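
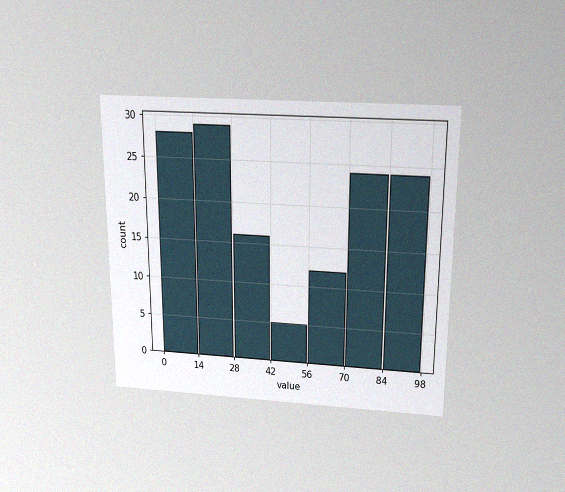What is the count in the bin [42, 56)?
5

The chart is viewed slightly from above, with some photo noise. The [42, 56) bin has height 5.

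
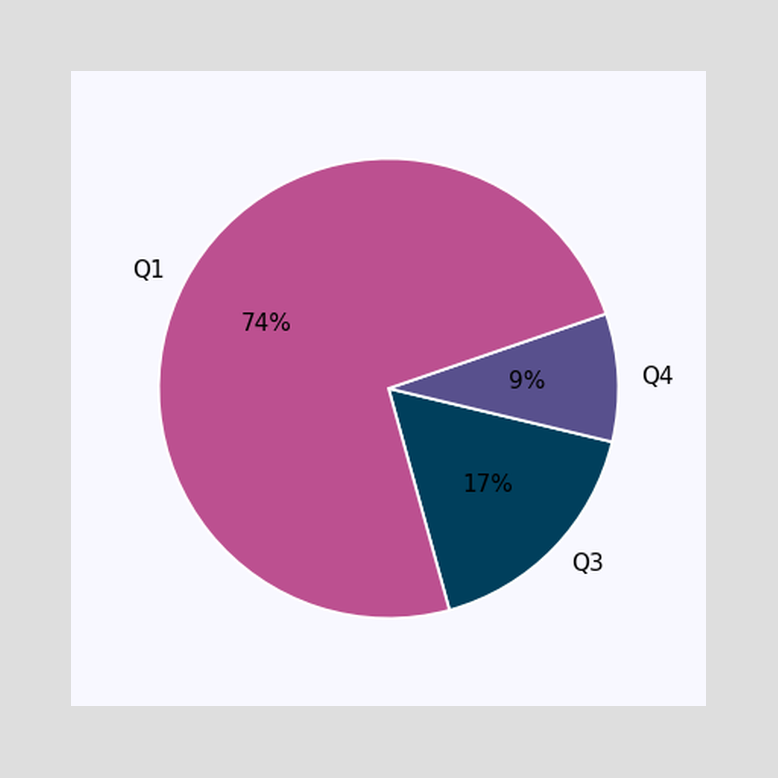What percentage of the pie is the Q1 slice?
The Q1 slice takes up 74% of the pie.

74%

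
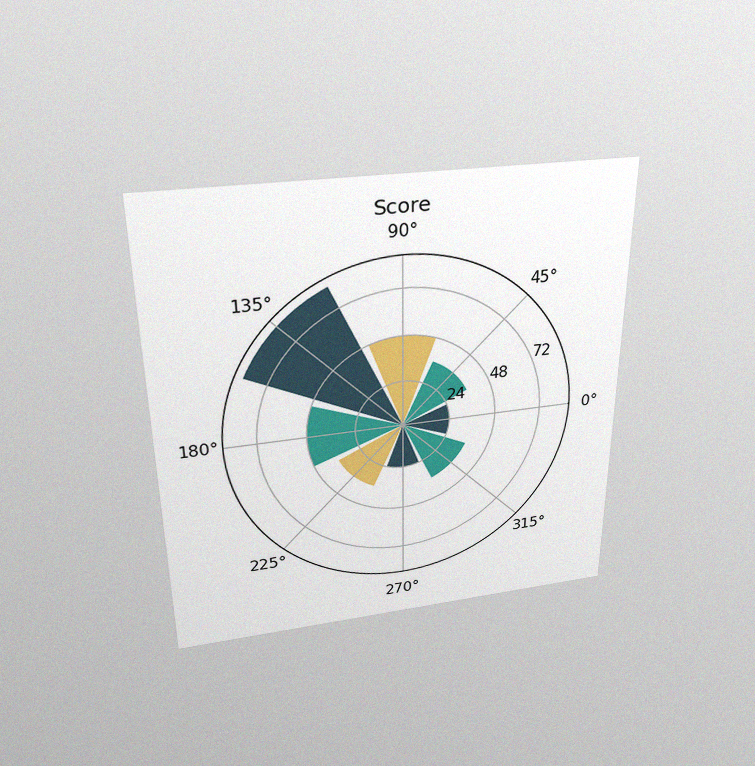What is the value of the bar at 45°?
The chart is viewed slightly from above, with some photo noise. The bar at 45° reaches 36 on the radial axis.

36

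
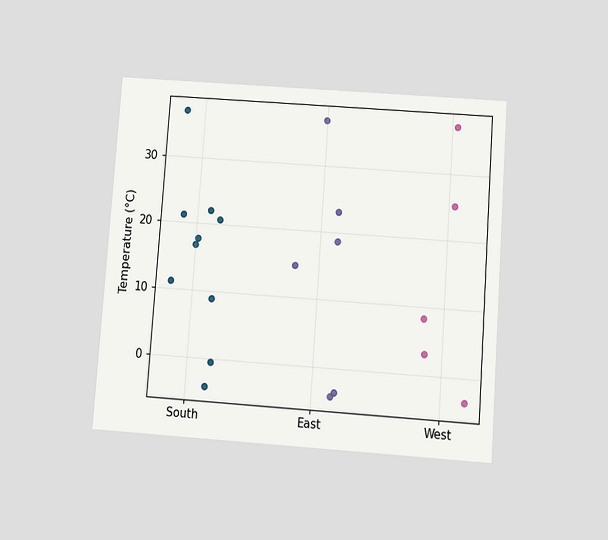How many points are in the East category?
The chart is tilted about 4° clockwise and viewed slightly from below. Counting the markers in the East column gives 6.

6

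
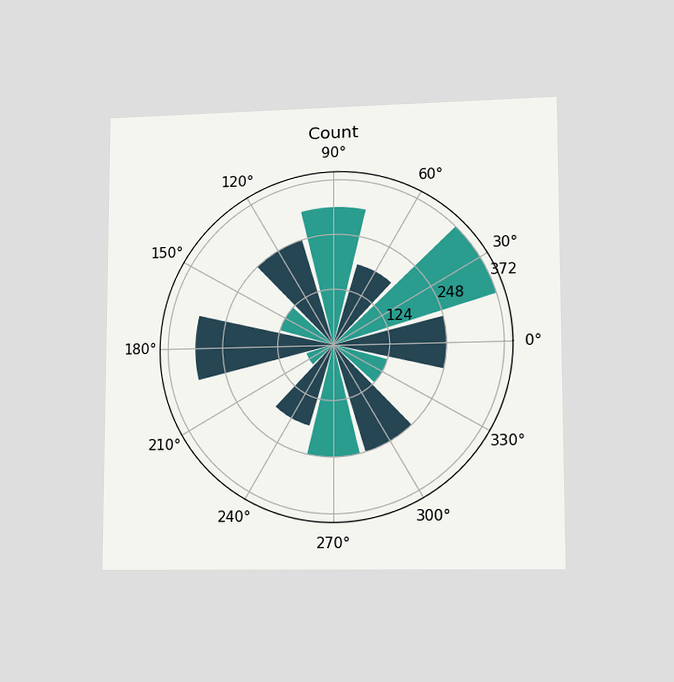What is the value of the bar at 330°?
The chart is viewed slightly from the right. The bar at 330° reaches 124 on the radial axis.

124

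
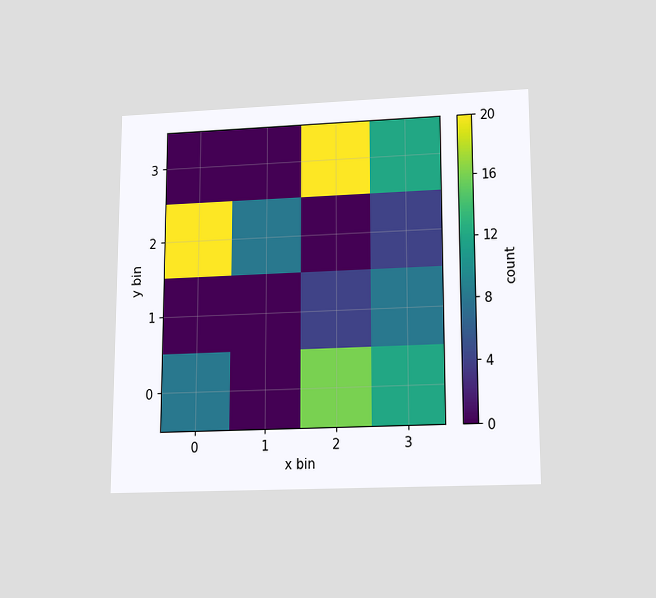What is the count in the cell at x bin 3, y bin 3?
12

The chart is viewed slightly from below. Matching the cell (3, 3) against the colorbar gives 12.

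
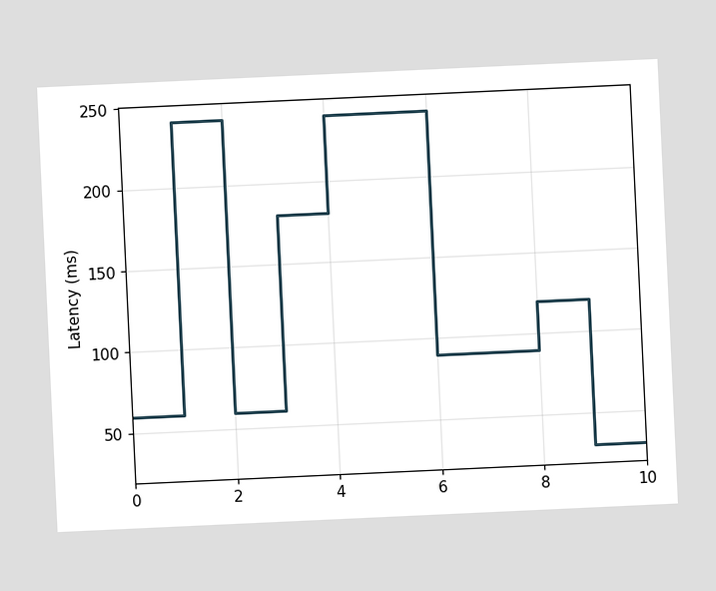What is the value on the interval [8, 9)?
120ms

The chart is tilted about 3° counter-clockwise. On [8, 9) the step sits at 120ms.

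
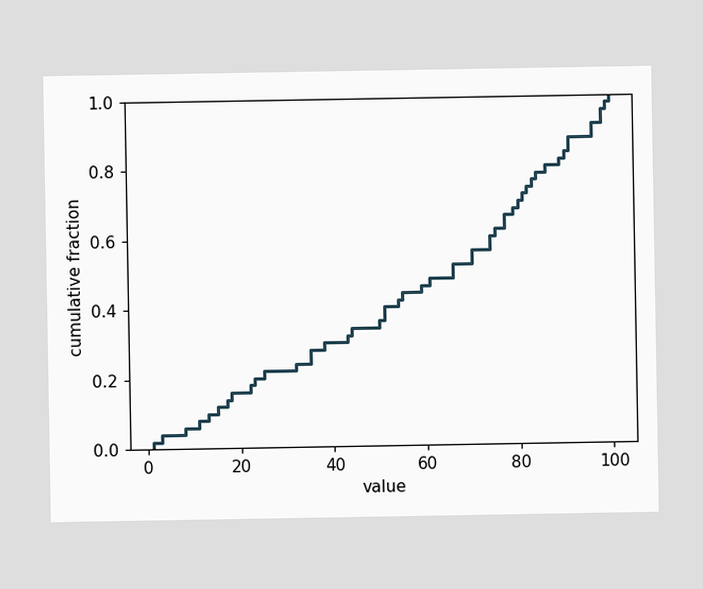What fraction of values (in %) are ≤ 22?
18%

At x=22 the ECDF step is at 18%.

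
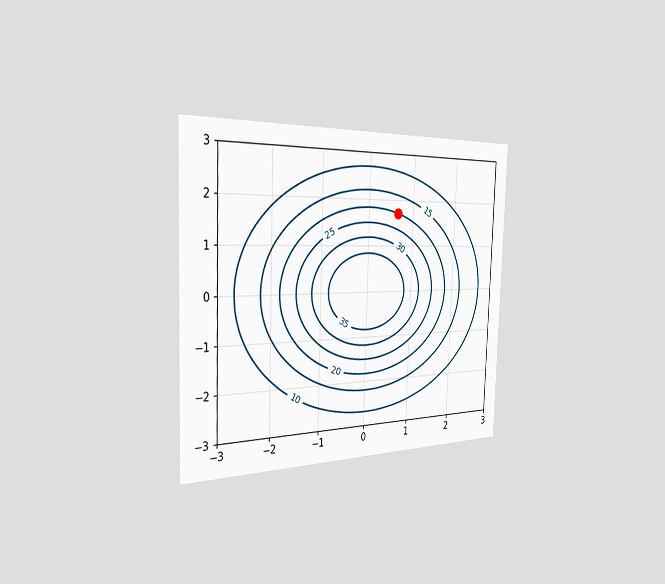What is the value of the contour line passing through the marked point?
The chart is tilted about 2° clockwise and viewed slightly from the left. The marked point sits on the contour labelled 20.

20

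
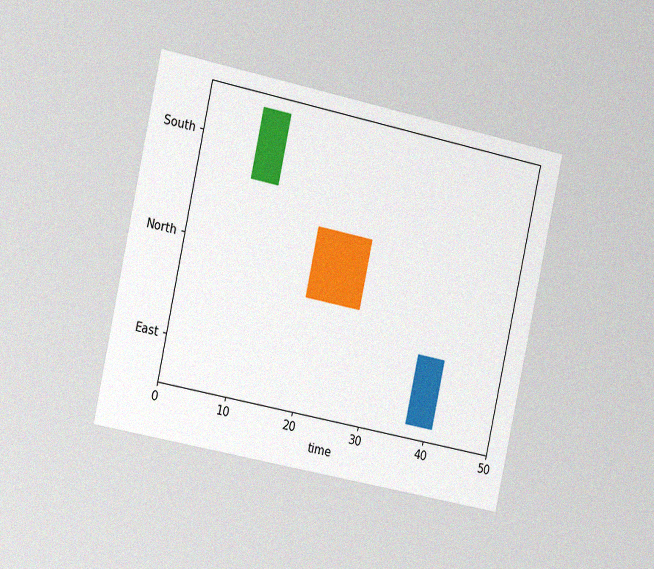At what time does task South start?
8

The chart is tilted about 12° clockwise and viewed slightly from the left, with some photo noise. The South bar begins at t=8.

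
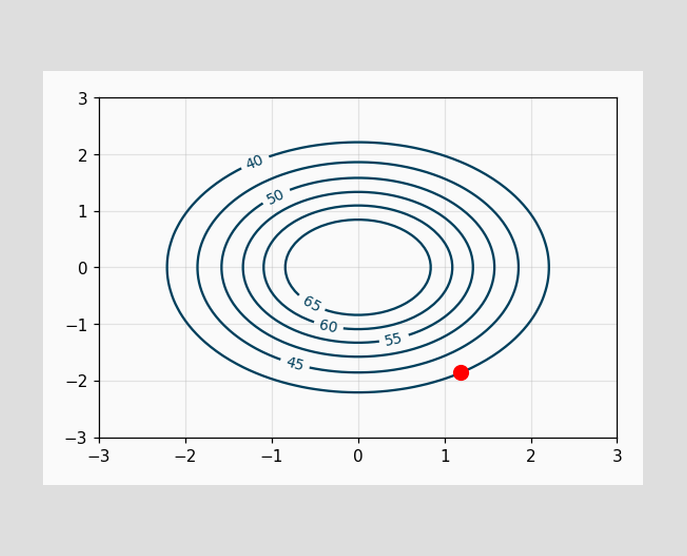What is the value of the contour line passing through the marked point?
The marked point sits on the contour labelled 40.

40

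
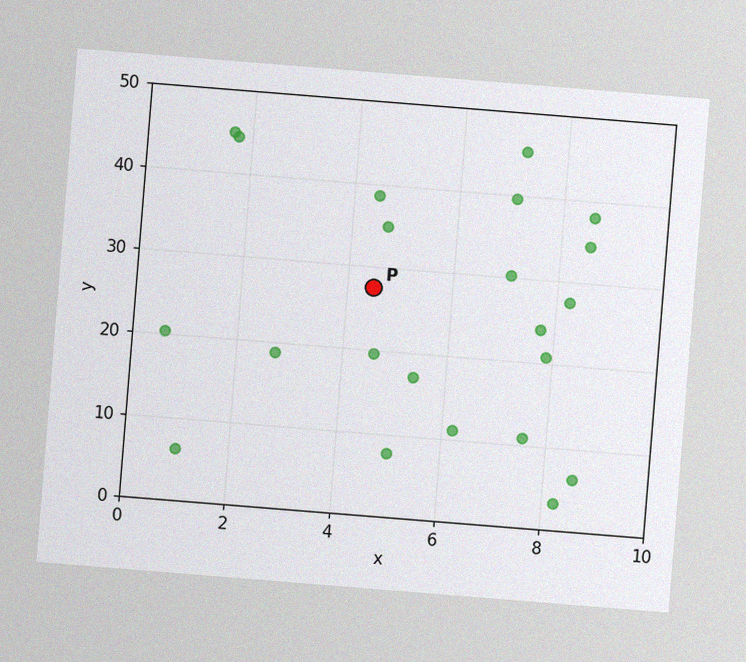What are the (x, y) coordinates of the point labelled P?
(4.5, 27.5)

The chart is tilted about 5° clockwise, with some photo noise. Following the gridlines from P to each axis, P sits at (4.5, 27.5).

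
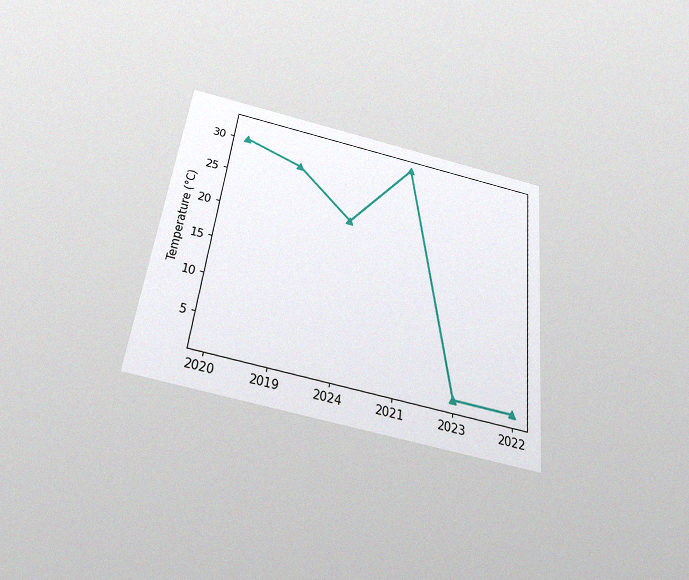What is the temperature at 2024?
22°C

The chart is tilted about 7° clockwise and viewed slightly from below, with some photo noise. At 2024, the line is at 22°C.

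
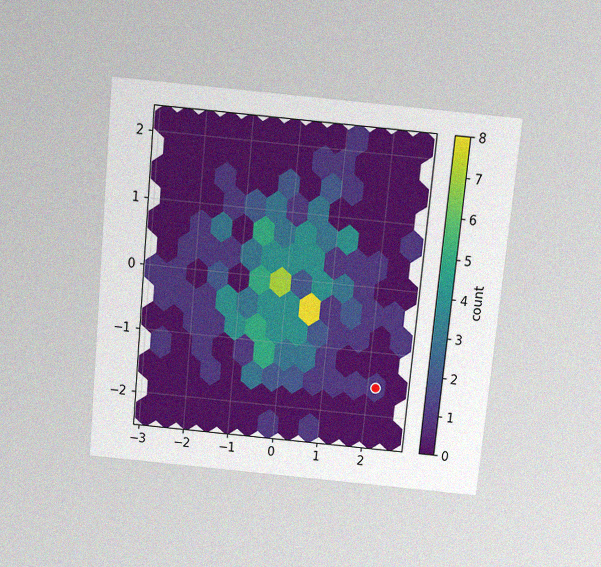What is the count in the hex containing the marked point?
1

The chart is tilted about 5° clockwise and viewed slightly from above, with some photo noise. The marked hex reads 1 on the colorbar.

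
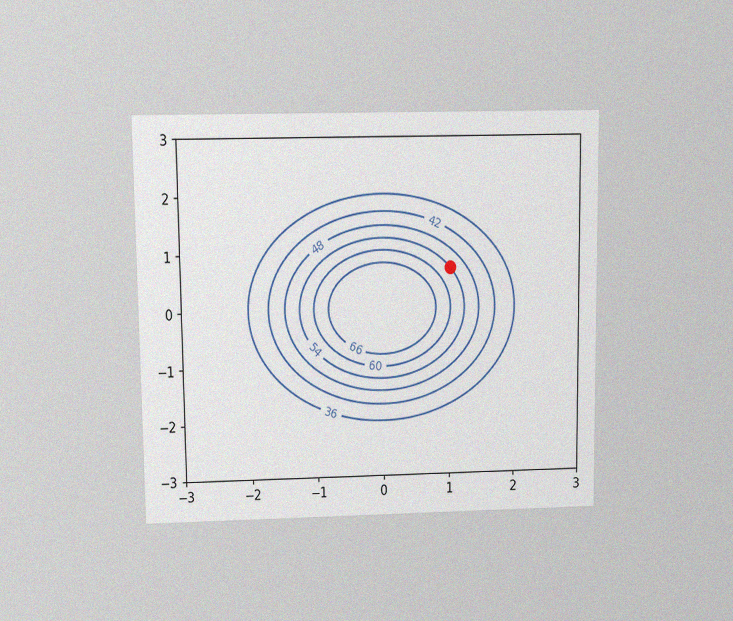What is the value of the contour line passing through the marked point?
The chart is viewed at a slight angle, with some photo noise. The marked point sits on the contour labelled 54.

54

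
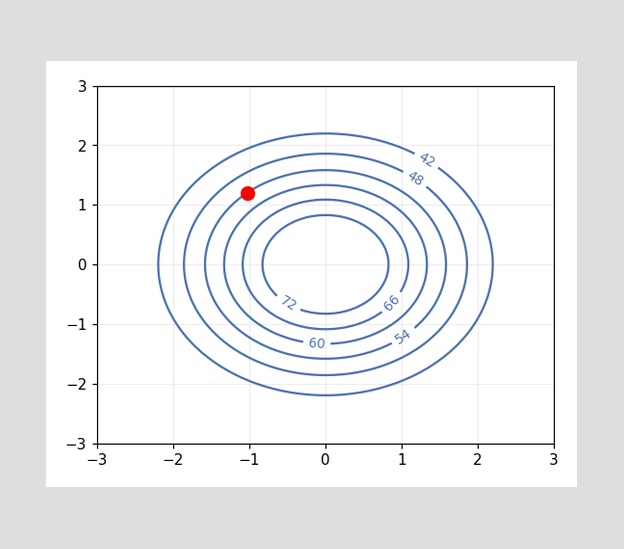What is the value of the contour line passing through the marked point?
The marked point sits on the contour labelled 54.

54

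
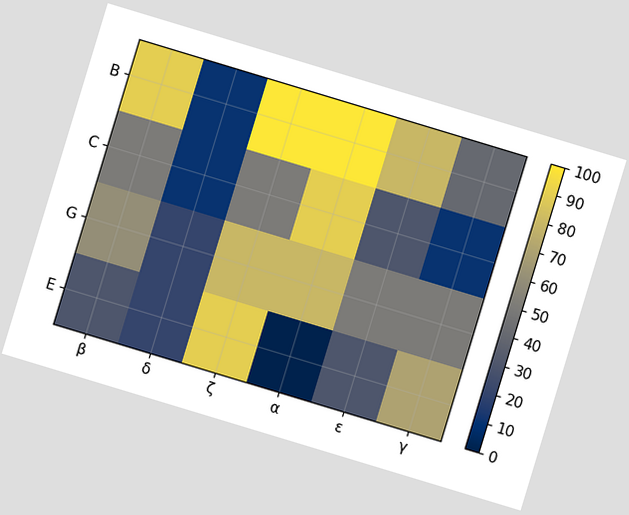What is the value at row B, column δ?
The chart is tilted about 17° clockwise. Matching cell (B, δ) against the colorbar gives 10.

10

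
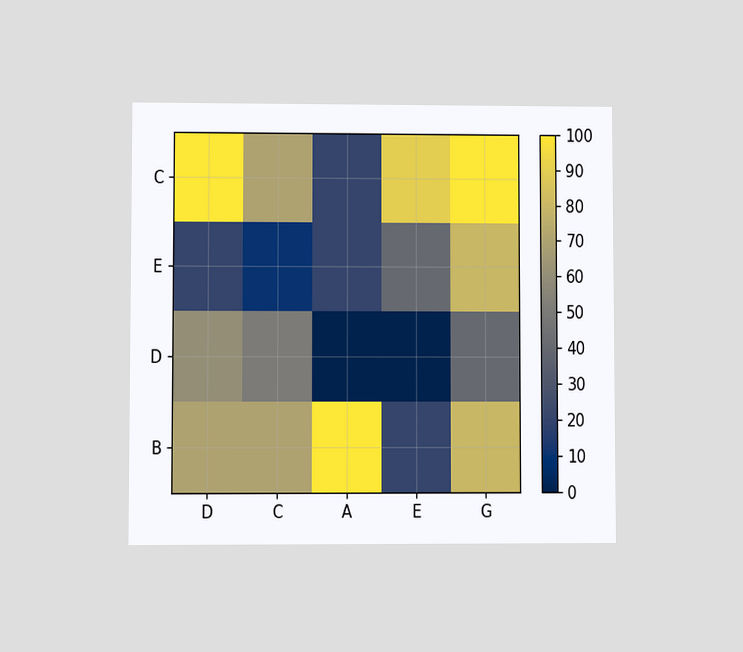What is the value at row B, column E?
20

The chart is viewed at a slight angle. Matching cell (B, E) against the colorbar gives 20.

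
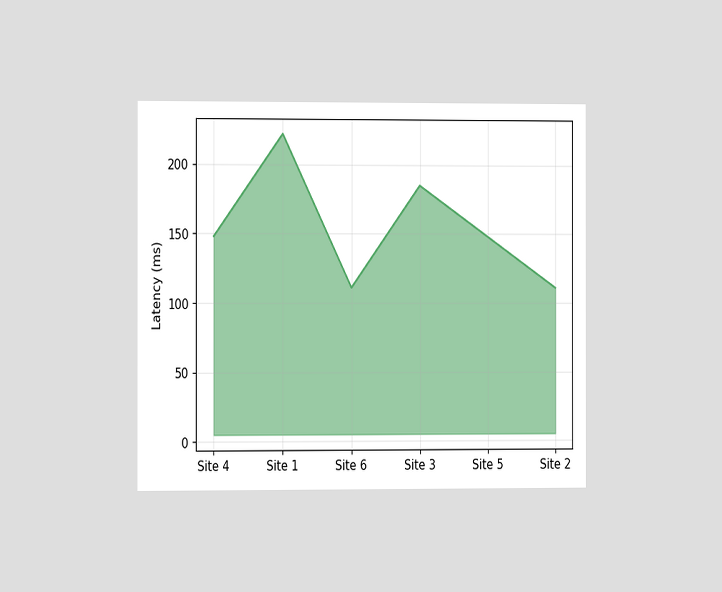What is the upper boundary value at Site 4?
148ms

The chart is viewed at a slight angle. At Site 4 the upper boundary is at 148ms.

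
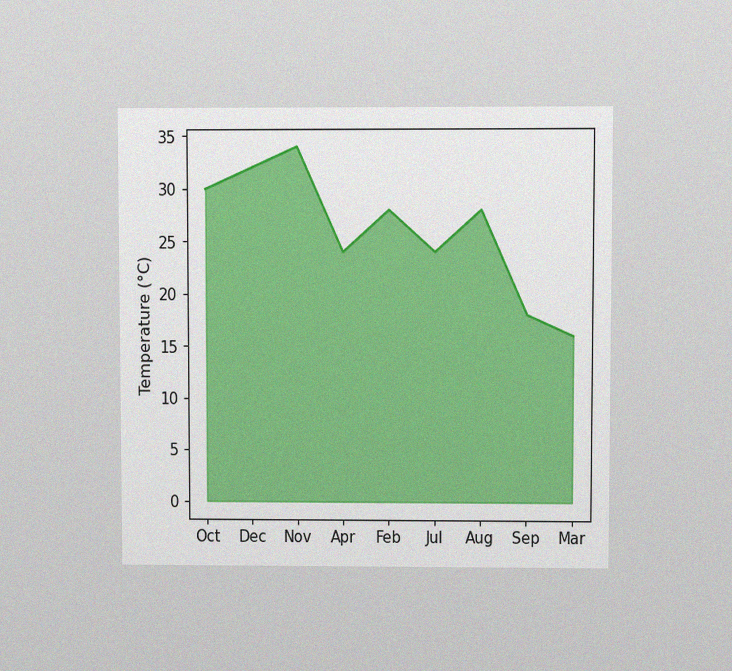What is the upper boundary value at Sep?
The chart is viewed at a slight angle, with some photo noise. At Sep the upper boundary is at 18°C.

18°C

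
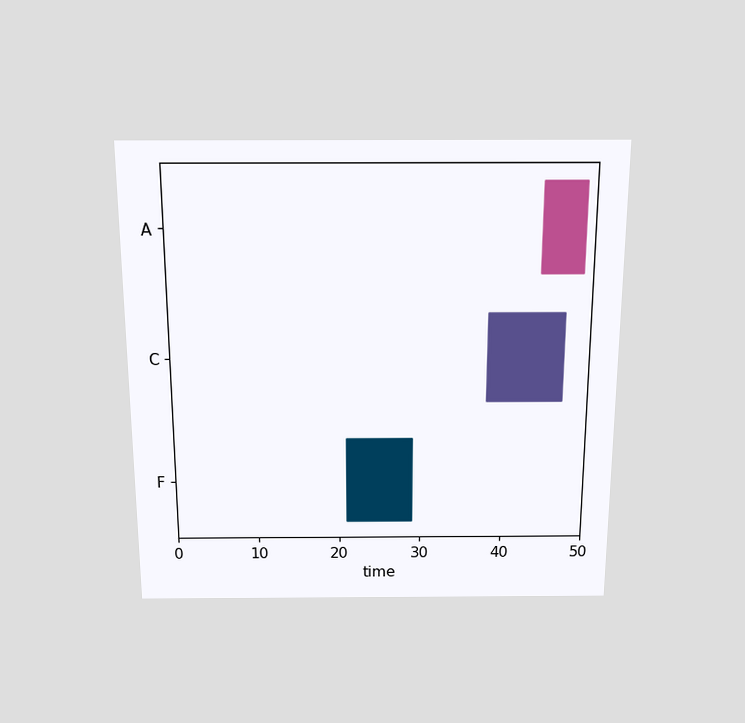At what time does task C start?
38

The chart is viewed slightly from above. The C bar begins at t=38.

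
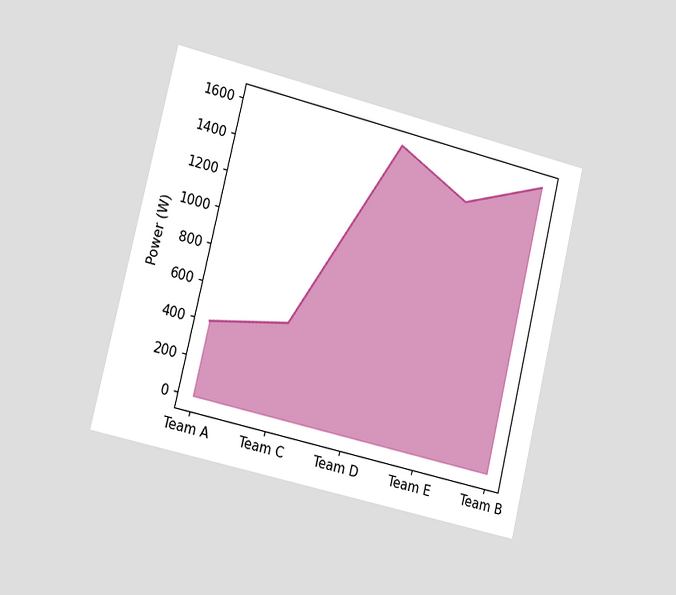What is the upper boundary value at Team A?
The chart is tilted about 13° clockwise and viewed slightly from the left. At Team A the upper boundary is at 400W.

400W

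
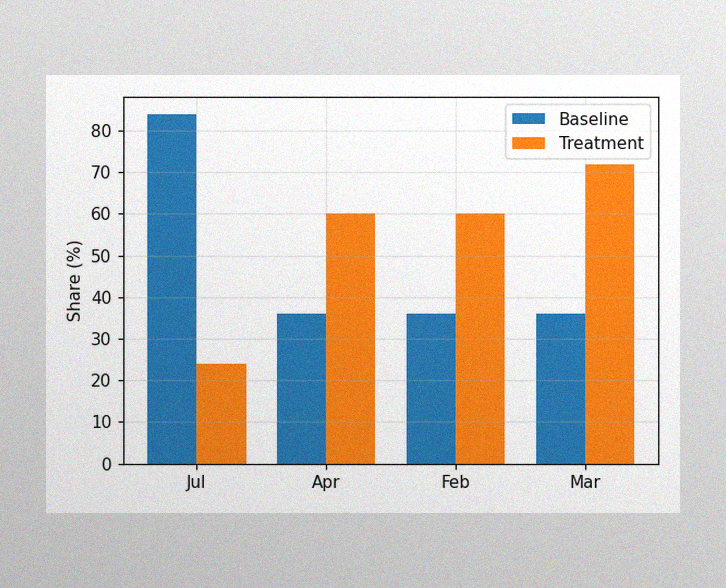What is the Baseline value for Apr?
The image has some photo noise and uneven lighting. The Baseline bar at Apr reaches 36% on the y-axis.

36%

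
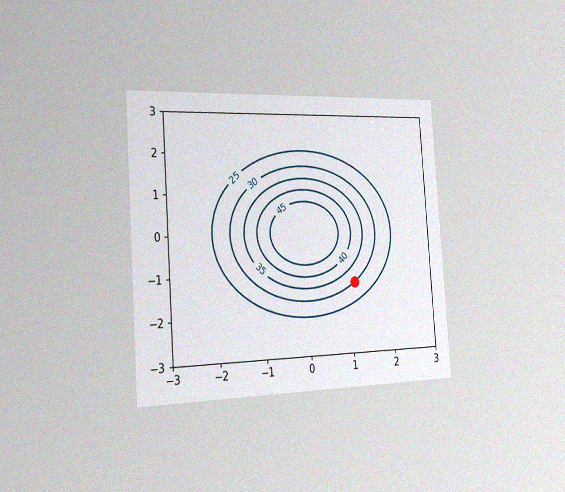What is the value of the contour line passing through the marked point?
30

The chart is tilted about 4° counter-clockwise and viewed slightly from the left, with some photo noise. The marked point sits on the contour labelled 30.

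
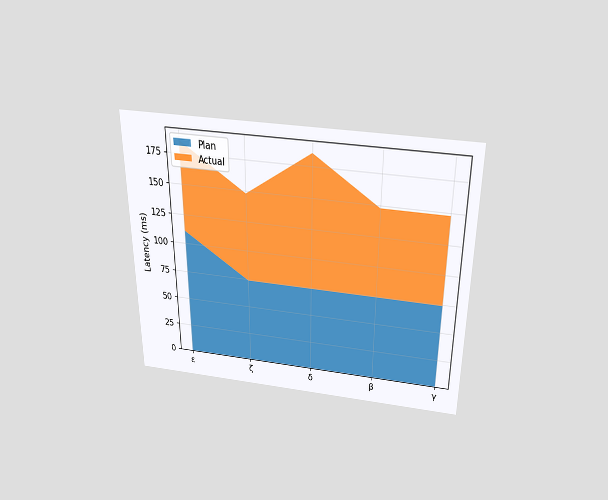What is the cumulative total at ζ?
148ms

The chart is viewed slightly from above. The stacked total at ζ reaches 148ms.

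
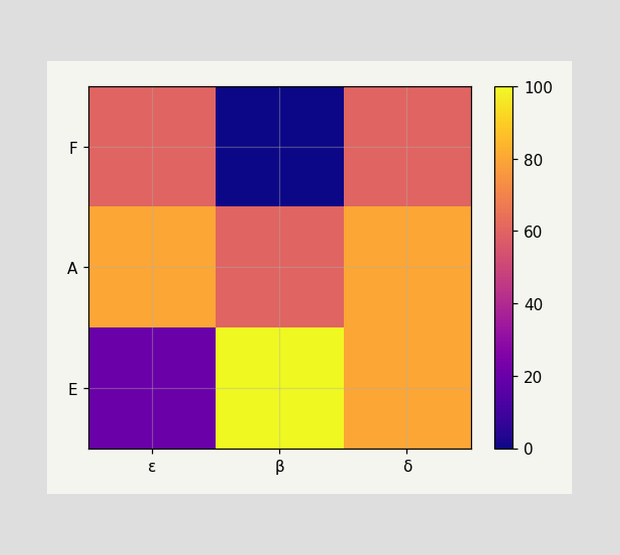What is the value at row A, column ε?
80

Matching cell (A, ε) against the colorbar gives 80.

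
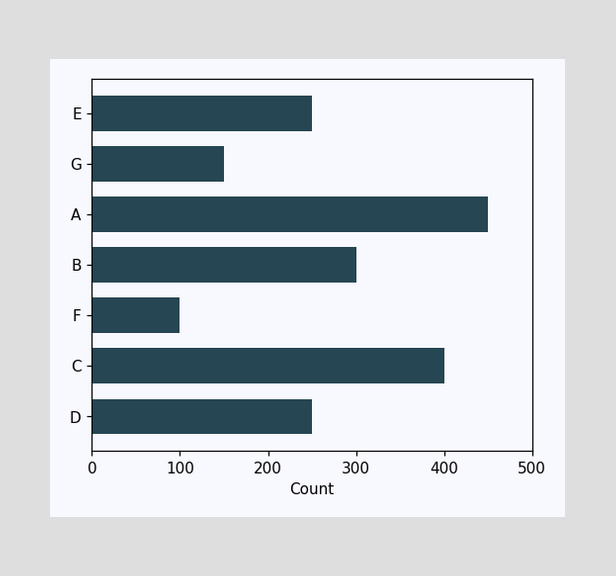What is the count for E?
250

Reading along the chart's x-axis, the E bar reaches 250.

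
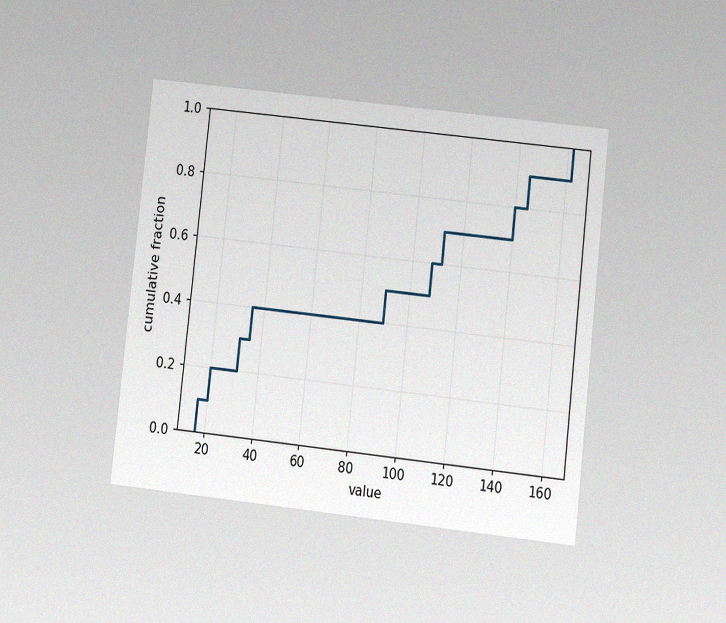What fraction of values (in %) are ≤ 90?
50%

The chart is tilted about 6° clockwise and viewed at a slight angle, with some photo noise. At x=90 the ECDF step is at 50%.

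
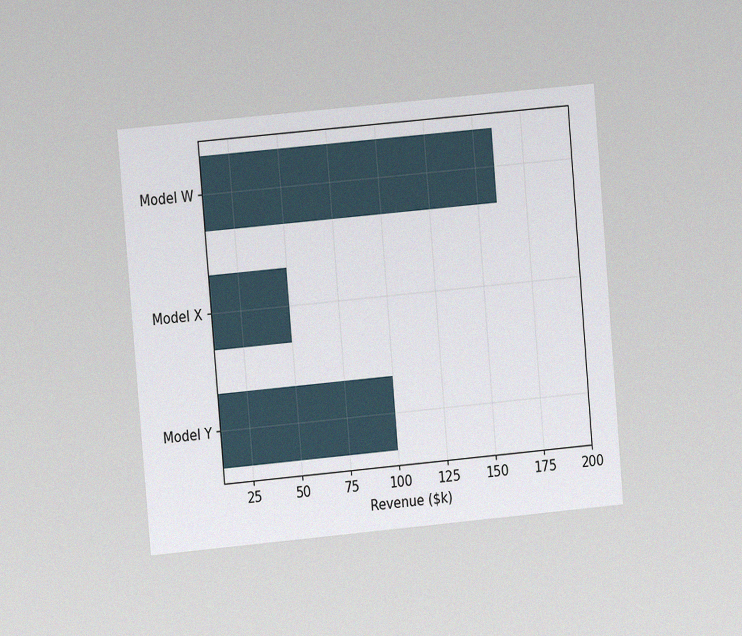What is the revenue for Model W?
$160k

The chart is tilted about 5° counter-clockwise and viewed at a slight angle, with some photo noise. Reading along the chart's x-axis, the Model W bar reaches $160k.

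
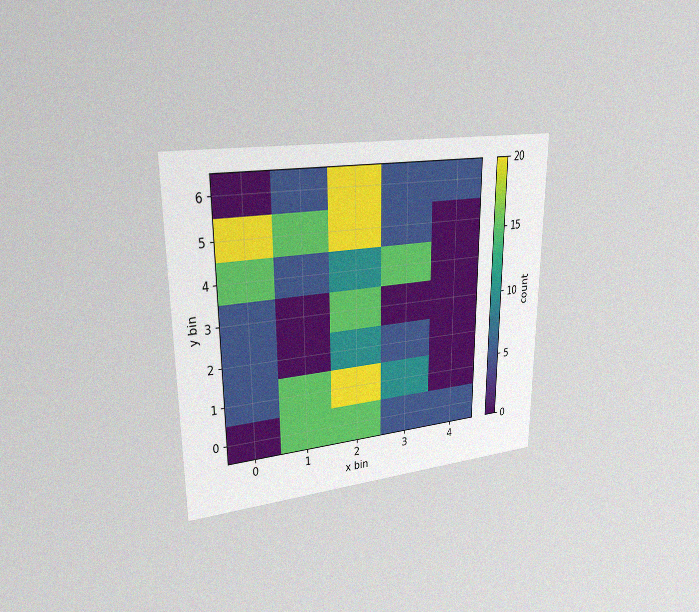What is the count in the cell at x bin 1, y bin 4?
The chart is viewed slightly from the left, with some photo noise. Matching the cell (1, 4) against the colorbar gives 5.

5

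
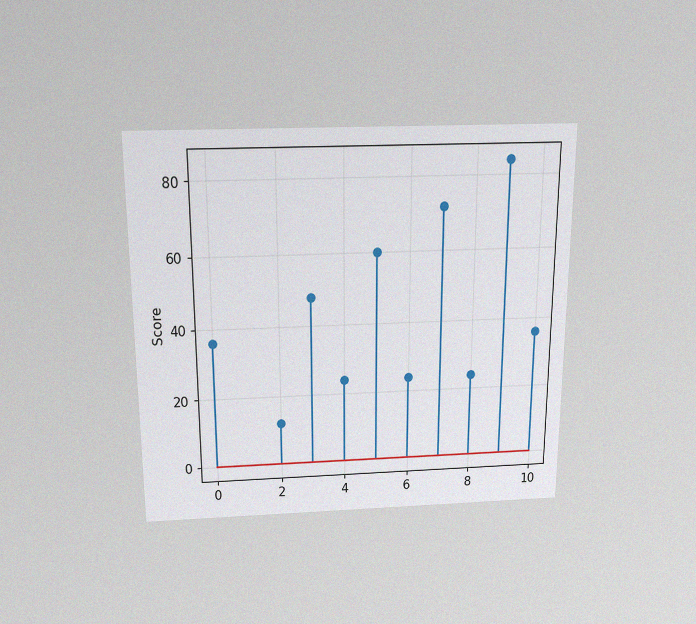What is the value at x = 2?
12

The chart is viewed slightly from above, with some photo noise. The stem at x=2 reaches 12.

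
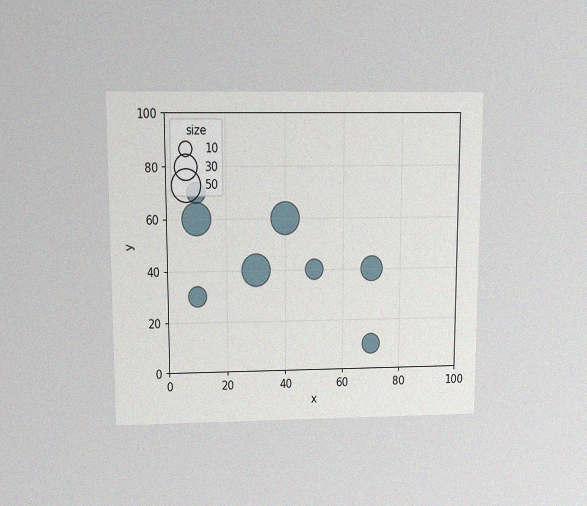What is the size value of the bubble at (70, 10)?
The chart is viewed slightly from above, with some photo noise. Matching the bubble at (70, 10) against the size legend gives 20.

20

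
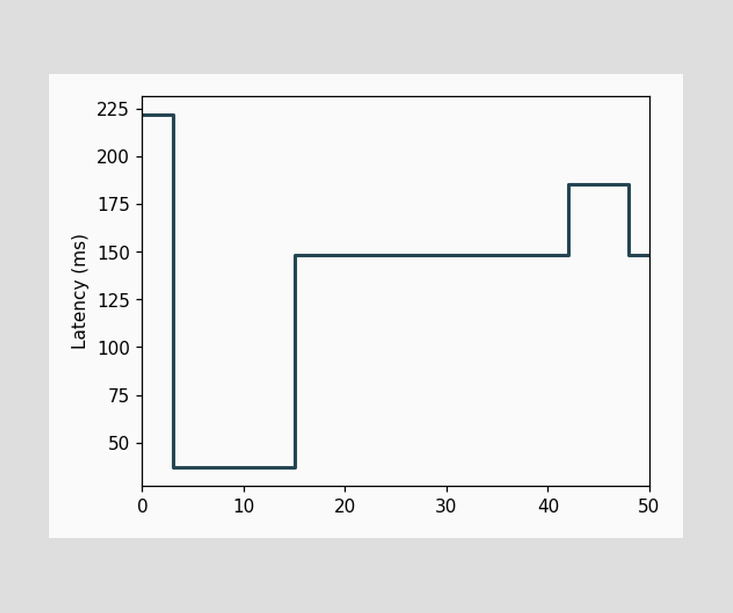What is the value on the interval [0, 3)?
222ms

On [0, 3) the step sits at 222ms.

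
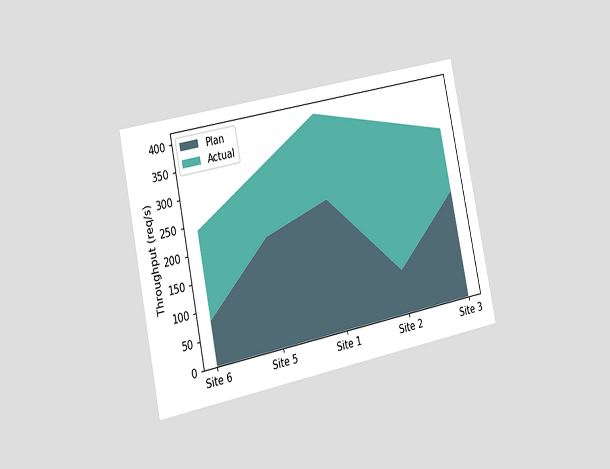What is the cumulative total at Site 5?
The chart is tilted about 12° counter-clockwise and viewed slightly from the left. The stacked total at Site 5 reaches 320req/s.

320req/s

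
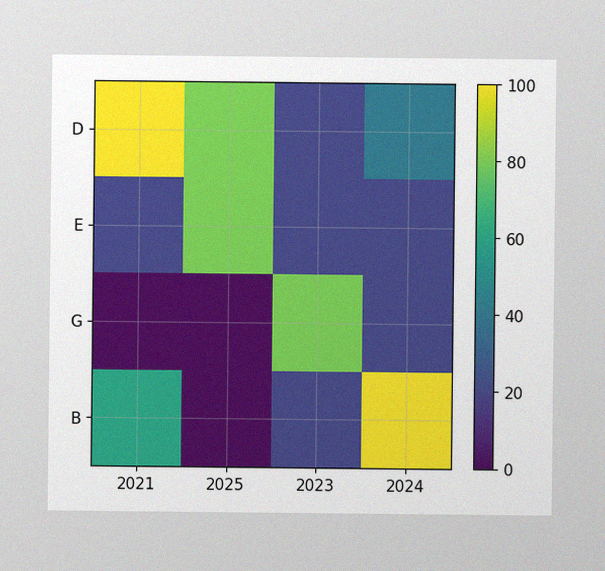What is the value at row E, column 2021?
The image has some photo noise and uneven lighting. Matching cell (E, 2021) against the colorbar gives 20.

20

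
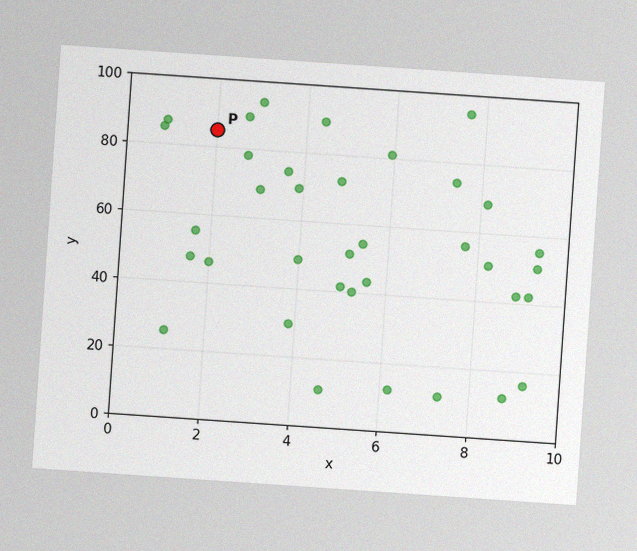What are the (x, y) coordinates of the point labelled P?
(2, 85)

The chart is tilted about 4° clockwise, with some photo noise. Following the gridlines from P to each axis, P sits at (2, 85).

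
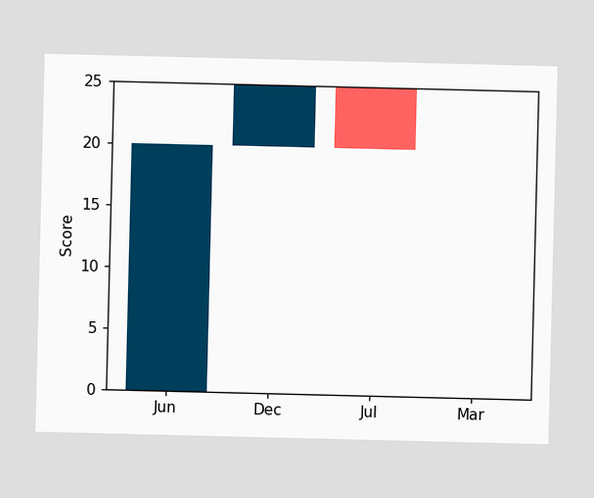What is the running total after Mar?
After Mar the running total reaches 20.

20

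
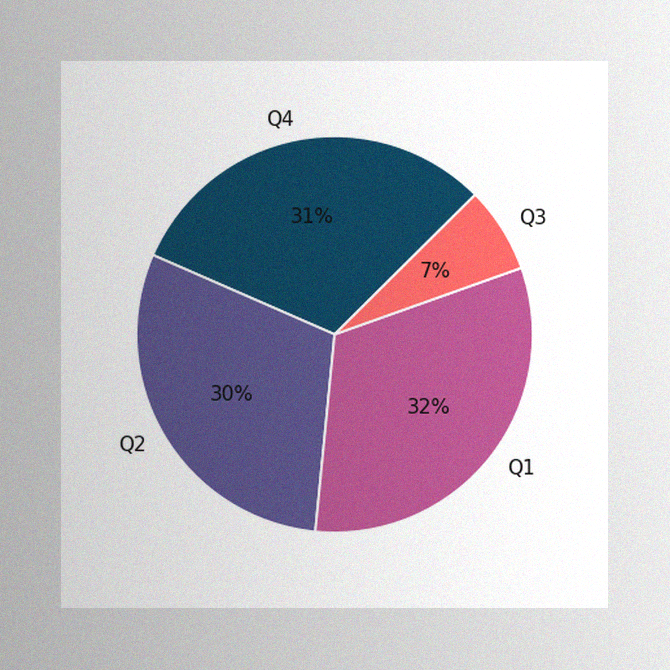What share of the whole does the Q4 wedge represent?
31%

The image has some photo noise and uneven lighting. The Q4 slice takes up 31% of the pie.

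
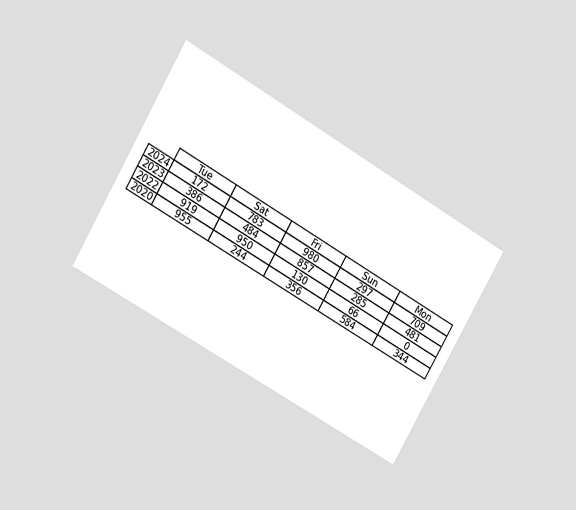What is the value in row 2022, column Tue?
919

The chart is tilted about 30° clockwise and viewed at a slight angle. The (2022, Tue) cell reads 919.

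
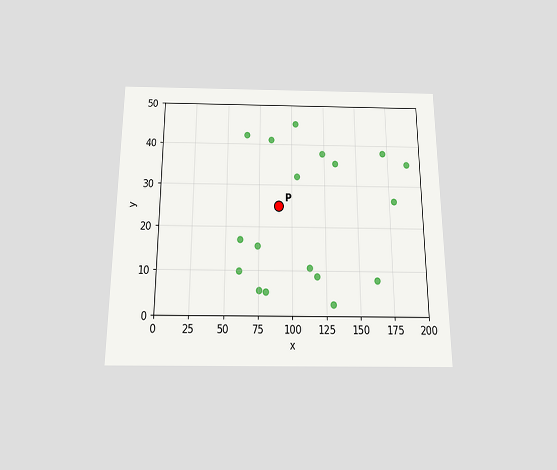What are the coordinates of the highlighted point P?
(90, 25)

The chart is viewed slightly from below. Following the gridlines from P to each axis, P sits at (90, 25).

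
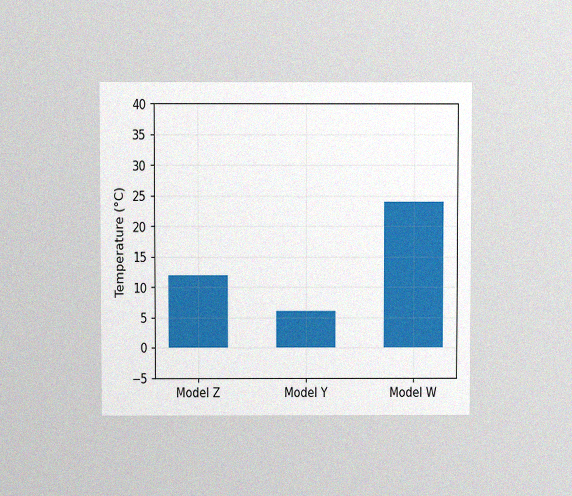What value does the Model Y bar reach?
6°C

The chart is viewed slightly from above, with some photo noise. Reading along the chart's y-axis, the Model Y bar reaches 6°C.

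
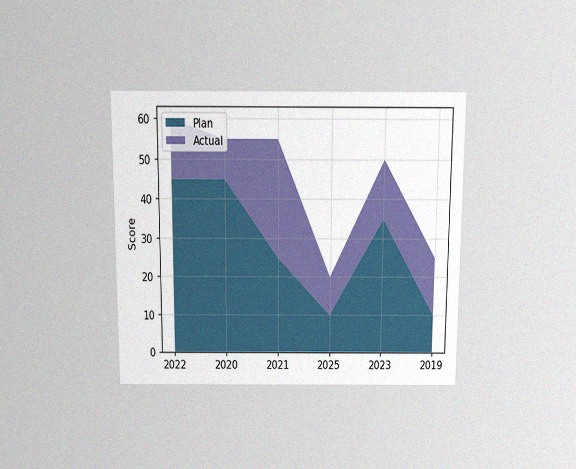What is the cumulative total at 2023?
50

The chart is viewed slightly from above, with some photo noise. The stacked total at 2023 reaches 50.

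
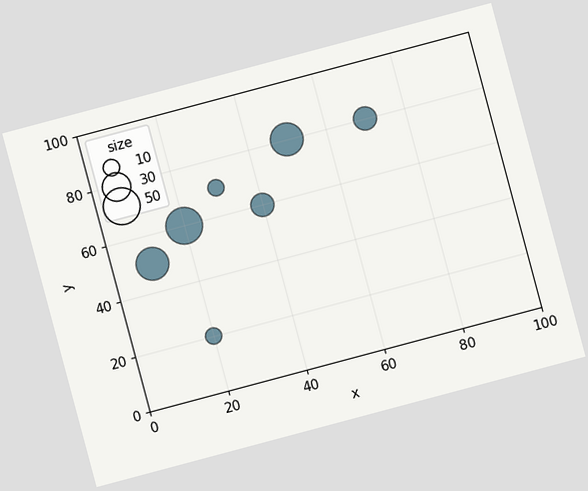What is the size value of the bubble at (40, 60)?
20

The chart is tilted about 15° counter-clockwise. Matching the bubble at (40, 60) against the size legend gives 20.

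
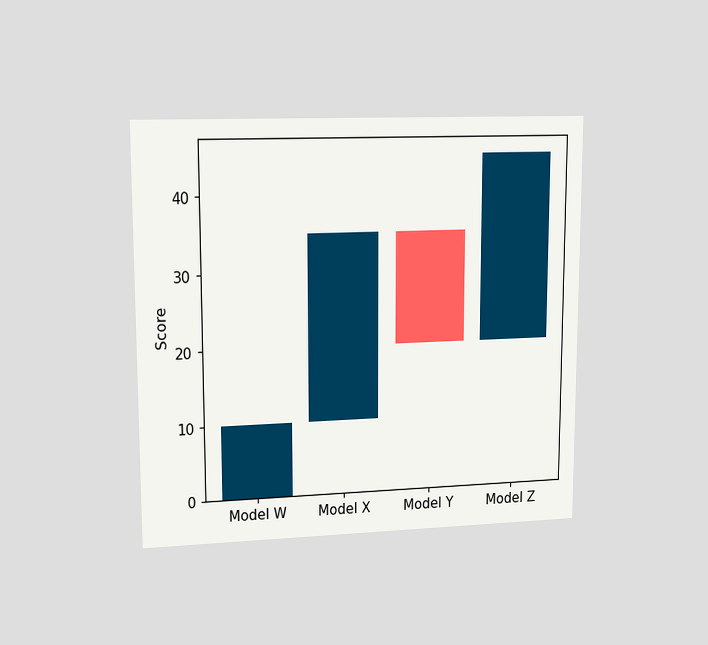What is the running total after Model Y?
The chart is viewed at a slight angle. After Model Y the running total reaches 20.

20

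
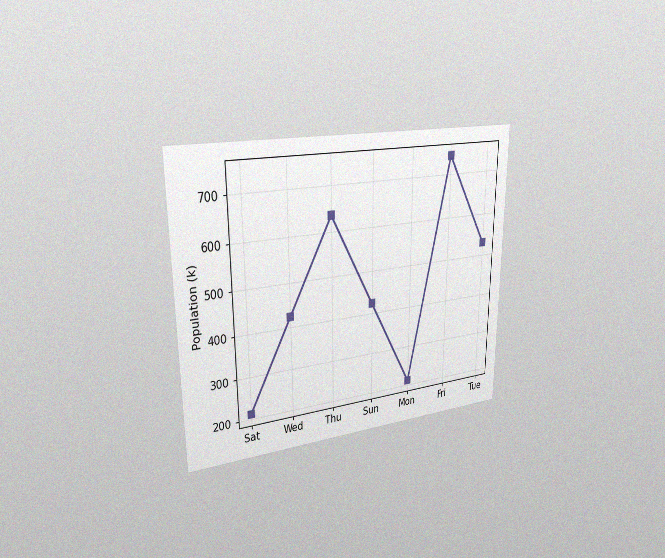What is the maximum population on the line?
742k

The chart is viewed slightly from the left, with some photo noise. The highest point is at Fri, and reading across to the y-axis gives 742k.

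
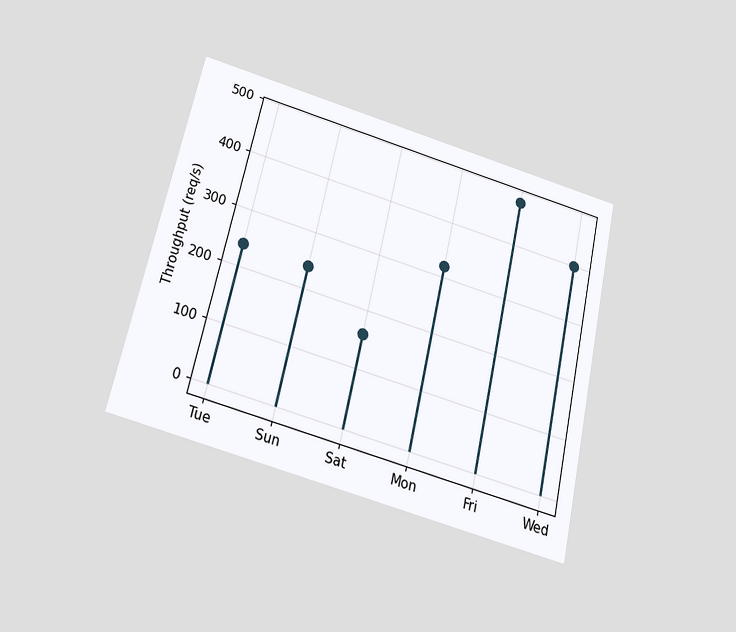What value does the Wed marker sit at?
400req/s

The chart is tilted about 13° clockwise and viewed slightly from below. The Wed marker sits at 400req/s.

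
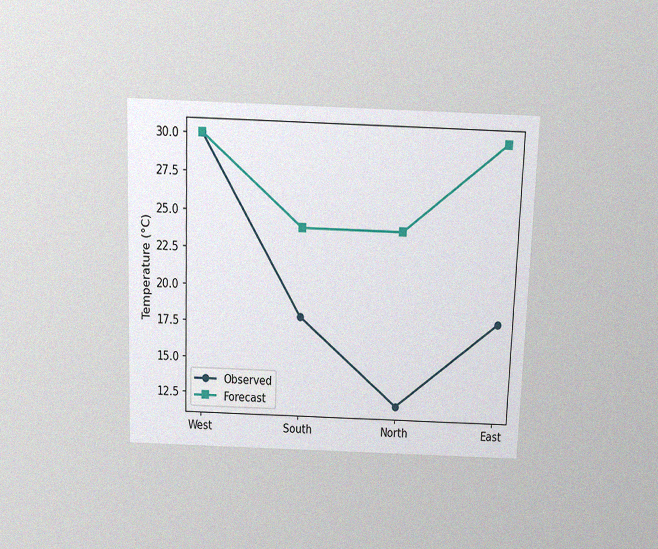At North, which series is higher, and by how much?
Forecast, by 12°C

The chart is tilted about 2° clockwise and viewed slightly from above, with some photo noise. At North, Forecast sits above the other line by 12°C.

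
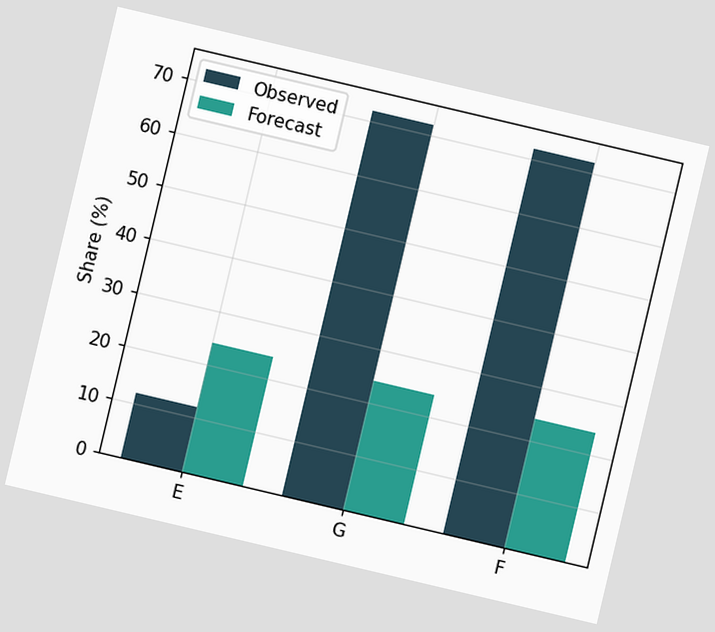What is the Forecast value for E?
24%

The chart is tilted about 13° clockwise. The Forecast bar at E reaches 24% on the y-axis.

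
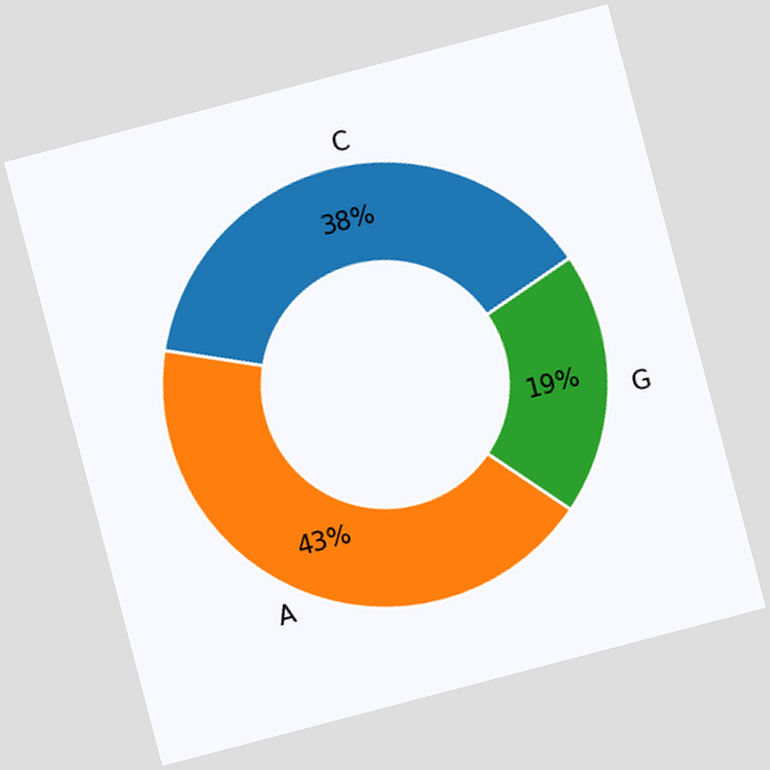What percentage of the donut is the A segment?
The chart is tilted about 15° counter-clockwise. The A segment takes up 43% of the ring.

43%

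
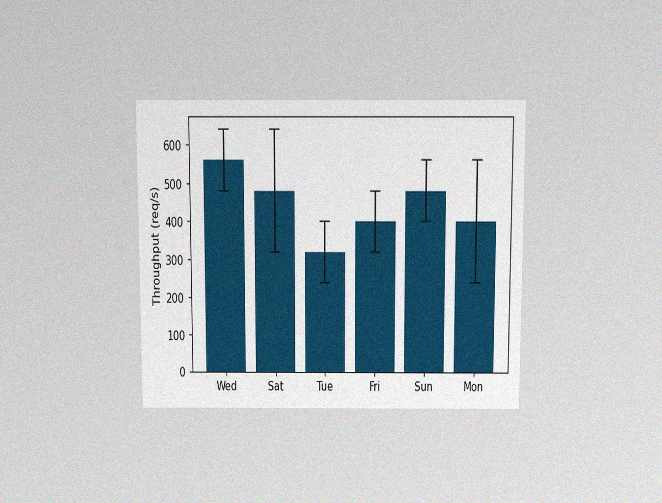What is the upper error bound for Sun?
560req/s

The chart is viewed slightly from above, with some photo noise. The Sun bar's upper whisker reaches 560req/s.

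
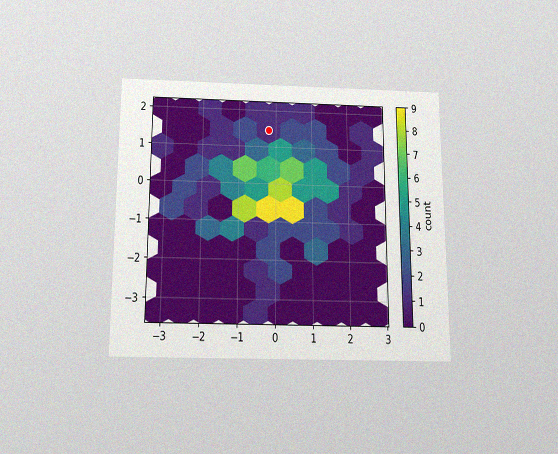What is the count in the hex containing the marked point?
1

The chart is viewed slightly from below, with some photo noise. The marked hex reads 1 on the colorbar.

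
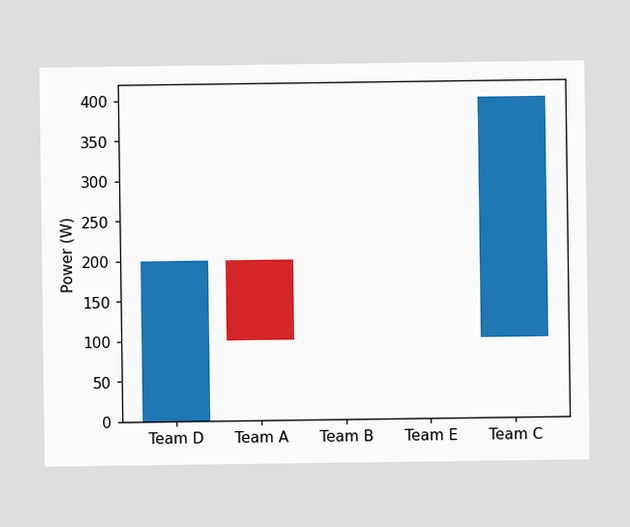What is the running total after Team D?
200W

After Team D the running total reaches 200W.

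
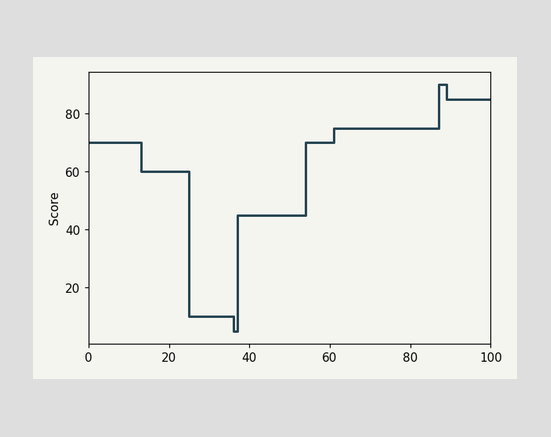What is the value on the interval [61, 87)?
75

On [61, 87) the step sits at 75.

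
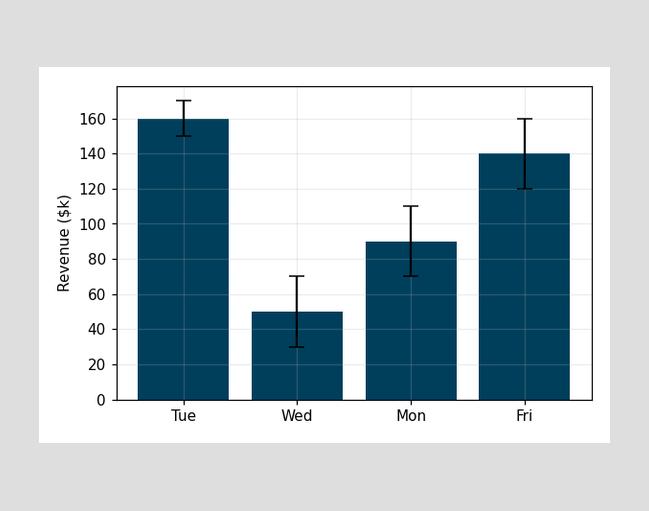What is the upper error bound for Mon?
$110k

The Mon bar's upper whisker reaches $110k.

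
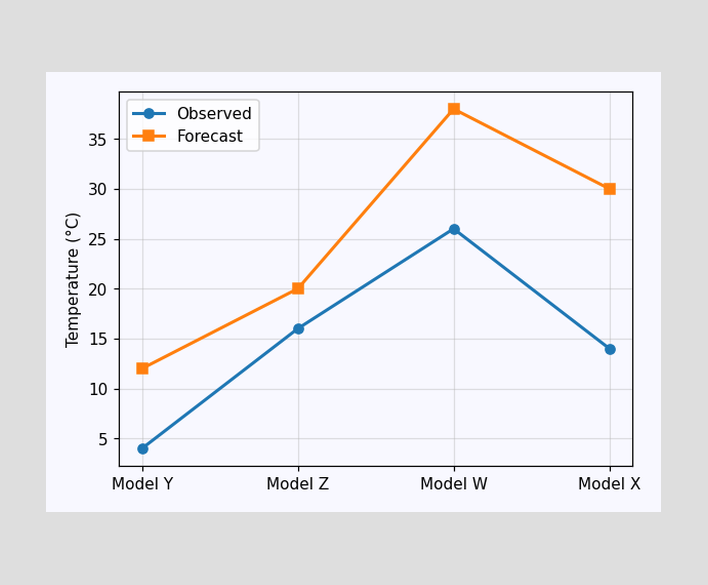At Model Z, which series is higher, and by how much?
At Model Z, Forecast sits above the other line by 4°C.

Forecast, by 4°C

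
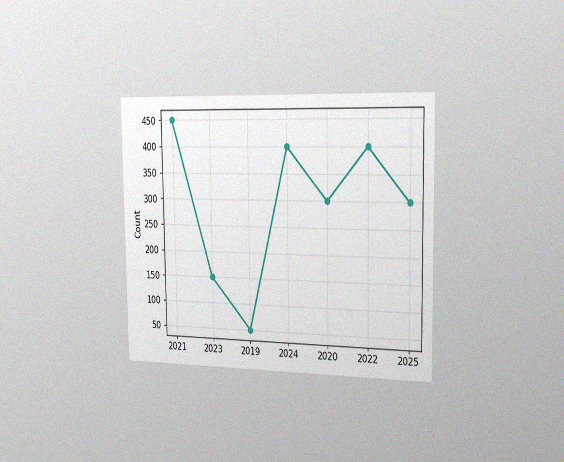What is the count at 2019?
50

The chart is viewed slightly from the right, with some photo noise. At 2019, the line is at 50.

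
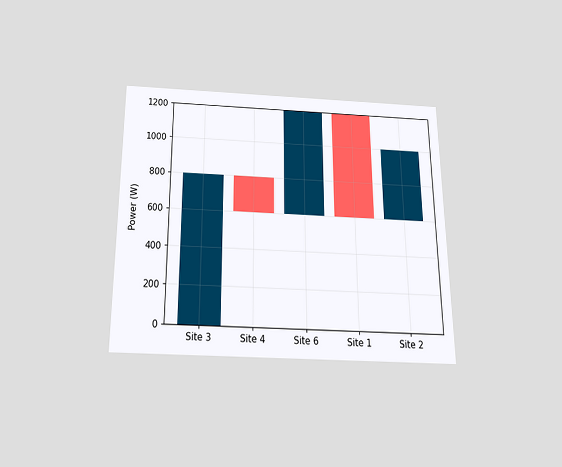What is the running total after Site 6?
The chart is viewed slightly from below. After Site 6 the running total reaches 1200W.

1200W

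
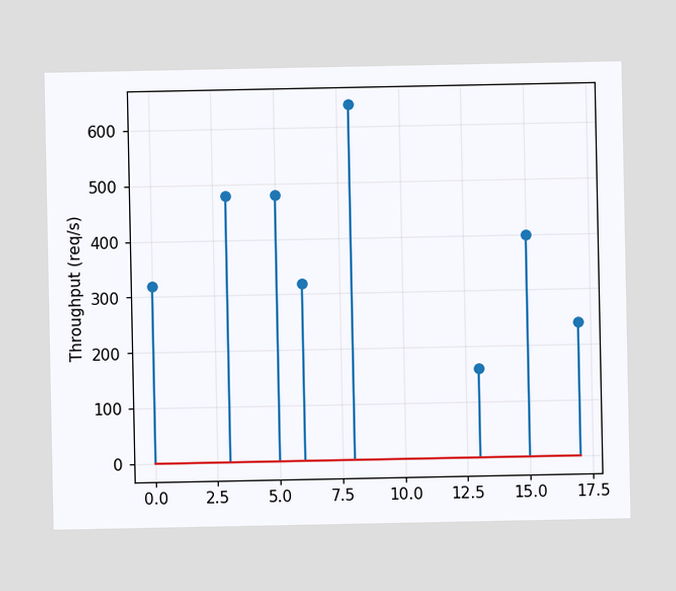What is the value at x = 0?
320req/s

The stem at x=0 reaches 320req/s.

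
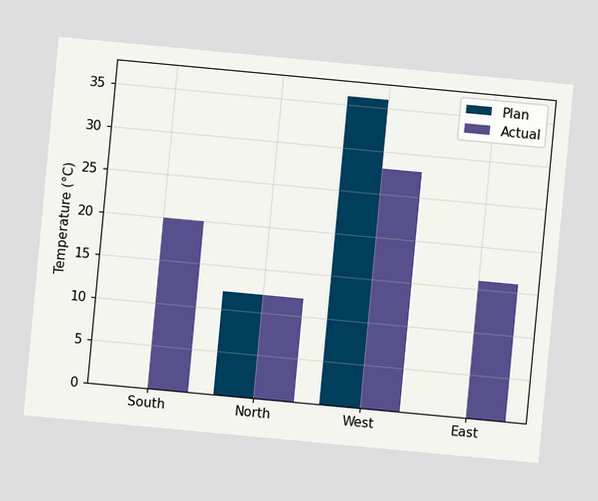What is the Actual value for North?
12°C

The chart is tilted about 5° clockwise. The Actual bar at North reaches 12°C on the y-axis.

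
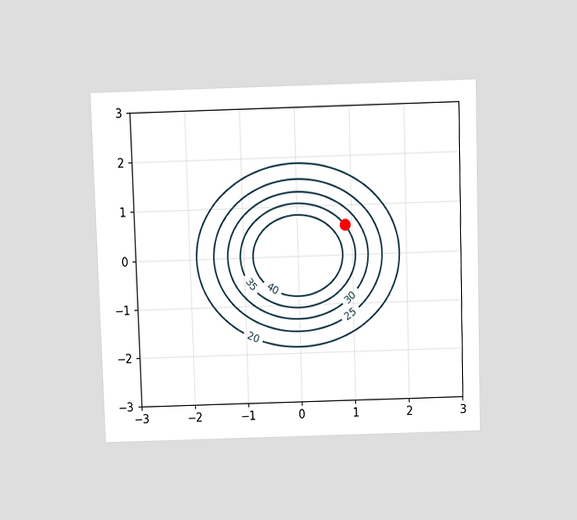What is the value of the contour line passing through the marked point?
The chart is viewed slightly from above. The marked point sits on the contour labelled 35.

35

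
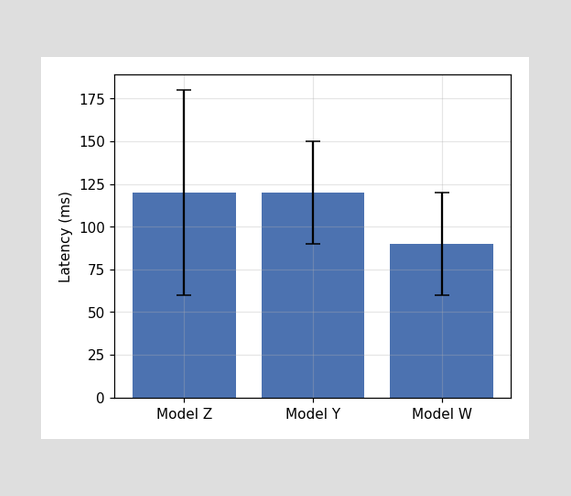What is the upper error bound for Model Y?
The Model Y bar's upper whisker reaches 150ms.

150ms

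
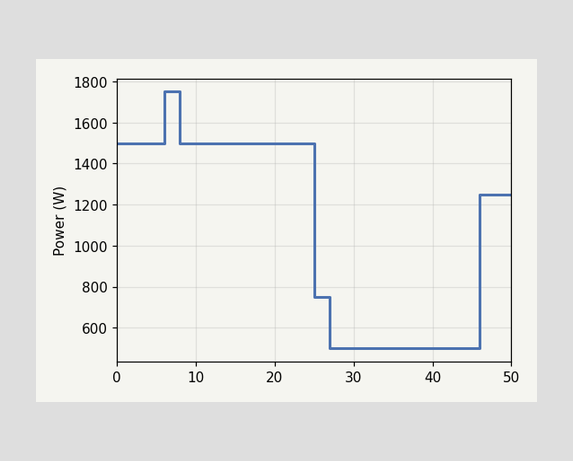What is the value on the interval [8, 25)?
1500W

On [8, 25) the step sits at 1500W.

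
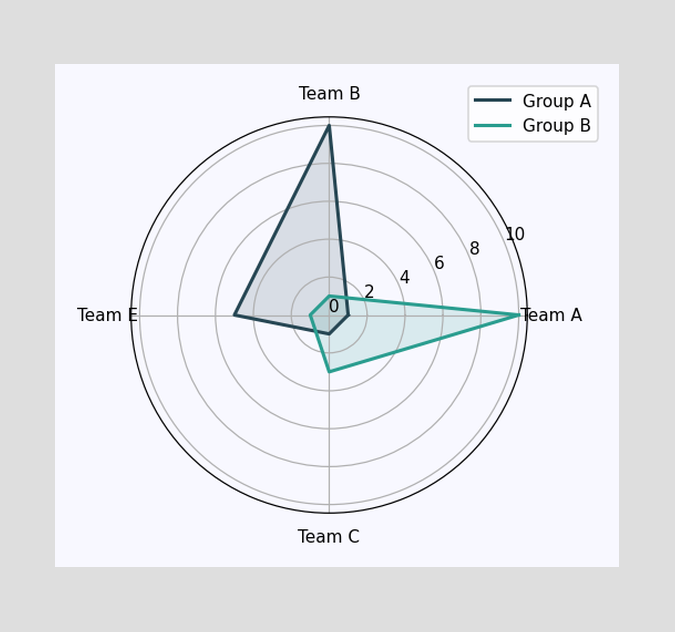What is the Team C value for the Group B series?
On the Team C axis, Group B reaches 3.

3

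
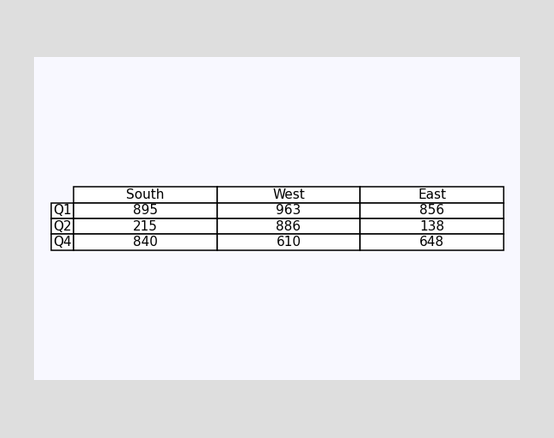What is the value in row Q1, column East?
The (Q1, East) cell reads 856.

856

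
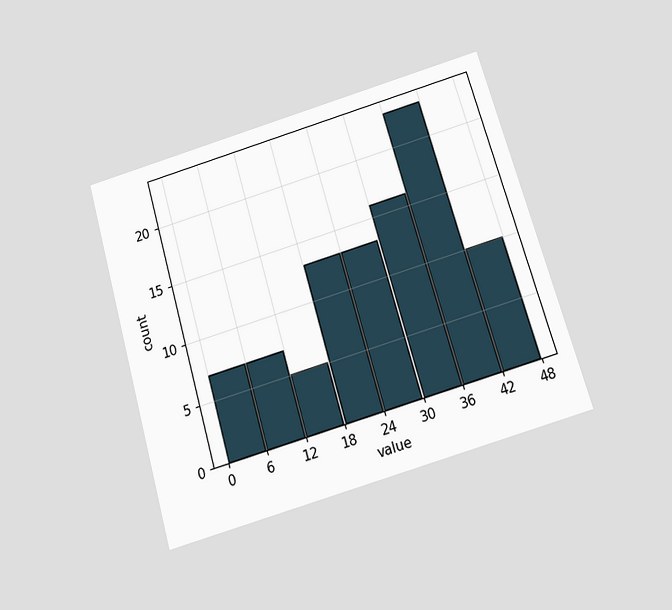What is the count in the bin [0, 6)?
The chart is tilted about 16° counter-clockwise and viewed slightly from below. The [0, 6) bin has height 7.

7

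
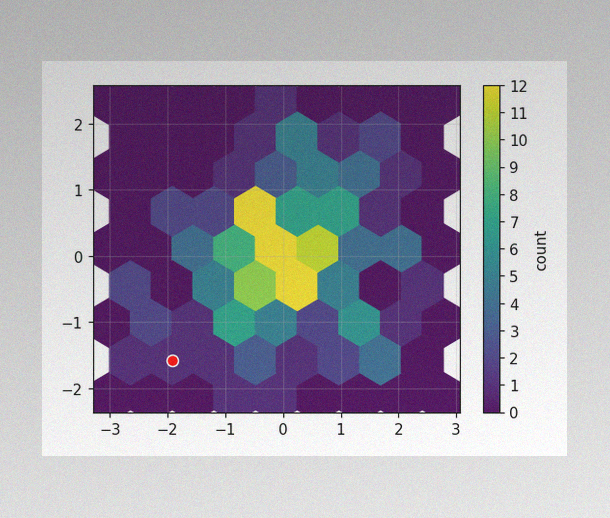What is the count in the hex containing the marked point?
The image has some photo noise and uneven lighting. The marked hex reads 1 on the colorbar.

1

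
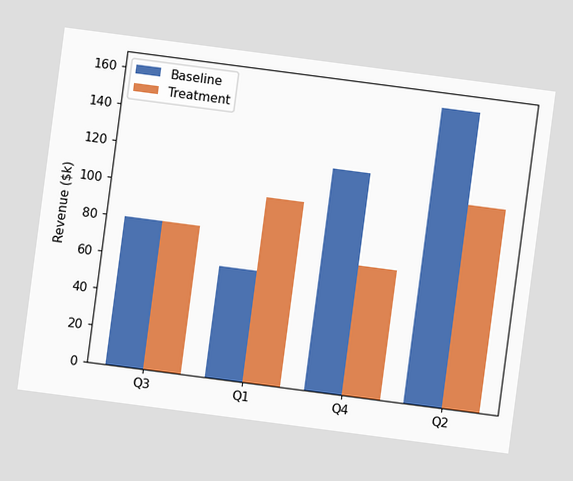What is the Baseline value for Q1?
The chart is tilted about 7° clockwise. The Baseline bar at Q1 reaches $60k on the y-axis.

$60k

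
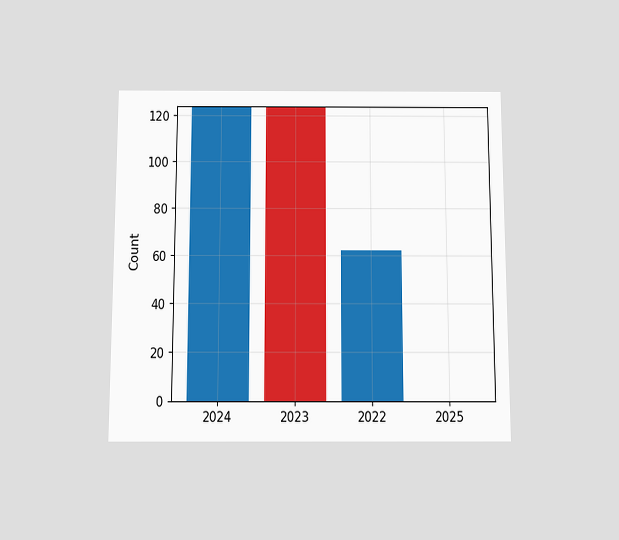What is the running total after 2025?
62

The chart is viewed slightly from below. After 2025 the running total reaches 62.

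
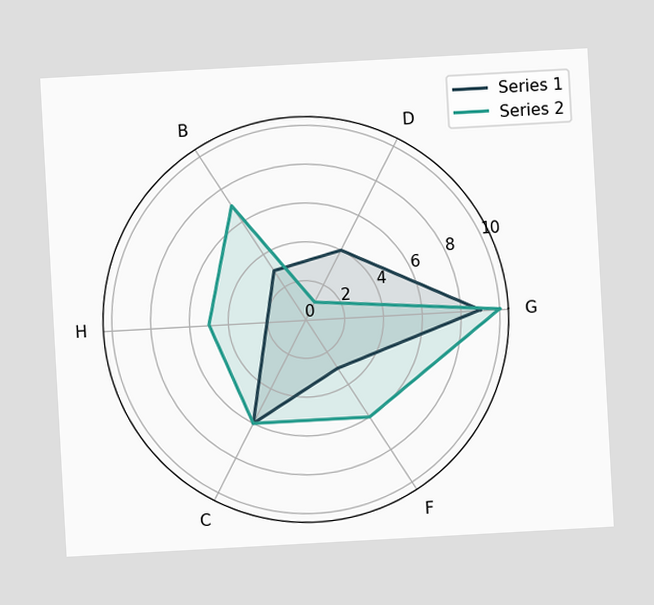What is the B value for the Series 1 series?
The chart is tilted about 3° counter-clockwise. On the B axis, Series 1 reaches 3.

3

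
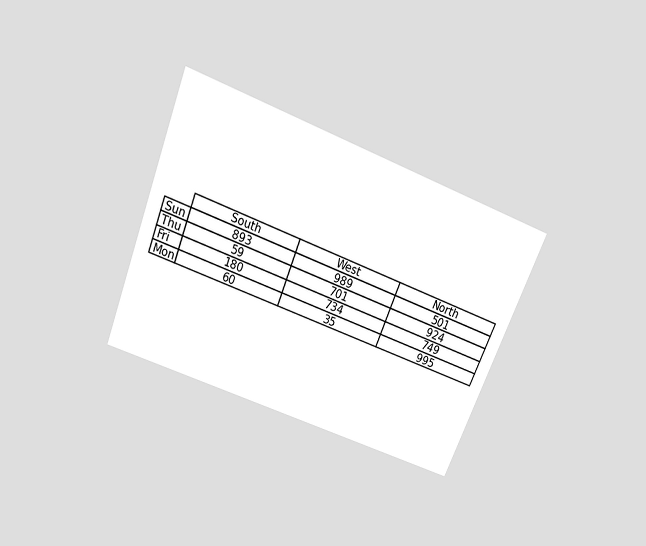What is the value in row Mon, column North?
The chart is tilted about 22° clockwise and viewed slightly from above. The (Mon, North) cell reads 995.

995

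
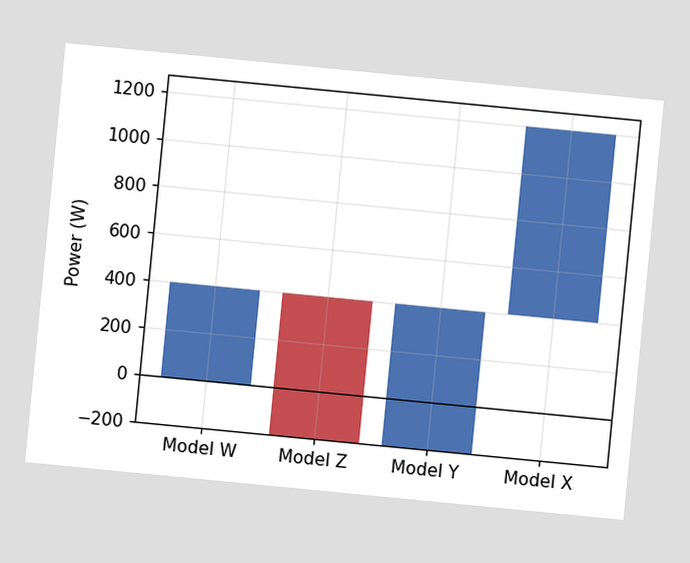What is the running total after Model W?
400W

The chart is tilted about 6° clockwise. After Model W the running total reaches 400W.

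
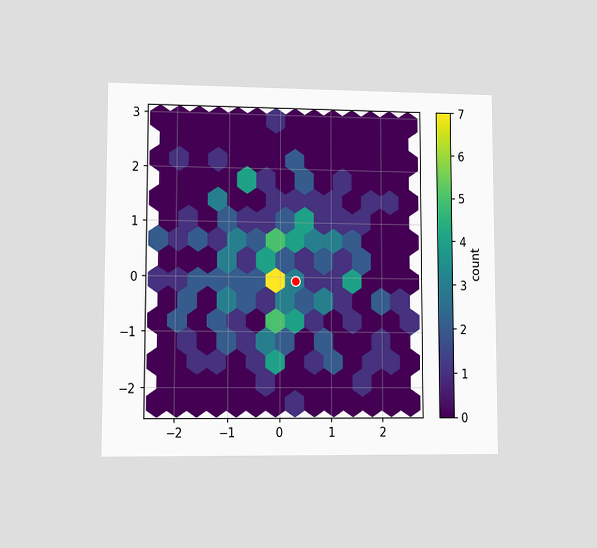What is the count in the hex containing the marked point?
3

The chart is viewed at a slight angle. The marked hex reads 3 on the colorbar.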